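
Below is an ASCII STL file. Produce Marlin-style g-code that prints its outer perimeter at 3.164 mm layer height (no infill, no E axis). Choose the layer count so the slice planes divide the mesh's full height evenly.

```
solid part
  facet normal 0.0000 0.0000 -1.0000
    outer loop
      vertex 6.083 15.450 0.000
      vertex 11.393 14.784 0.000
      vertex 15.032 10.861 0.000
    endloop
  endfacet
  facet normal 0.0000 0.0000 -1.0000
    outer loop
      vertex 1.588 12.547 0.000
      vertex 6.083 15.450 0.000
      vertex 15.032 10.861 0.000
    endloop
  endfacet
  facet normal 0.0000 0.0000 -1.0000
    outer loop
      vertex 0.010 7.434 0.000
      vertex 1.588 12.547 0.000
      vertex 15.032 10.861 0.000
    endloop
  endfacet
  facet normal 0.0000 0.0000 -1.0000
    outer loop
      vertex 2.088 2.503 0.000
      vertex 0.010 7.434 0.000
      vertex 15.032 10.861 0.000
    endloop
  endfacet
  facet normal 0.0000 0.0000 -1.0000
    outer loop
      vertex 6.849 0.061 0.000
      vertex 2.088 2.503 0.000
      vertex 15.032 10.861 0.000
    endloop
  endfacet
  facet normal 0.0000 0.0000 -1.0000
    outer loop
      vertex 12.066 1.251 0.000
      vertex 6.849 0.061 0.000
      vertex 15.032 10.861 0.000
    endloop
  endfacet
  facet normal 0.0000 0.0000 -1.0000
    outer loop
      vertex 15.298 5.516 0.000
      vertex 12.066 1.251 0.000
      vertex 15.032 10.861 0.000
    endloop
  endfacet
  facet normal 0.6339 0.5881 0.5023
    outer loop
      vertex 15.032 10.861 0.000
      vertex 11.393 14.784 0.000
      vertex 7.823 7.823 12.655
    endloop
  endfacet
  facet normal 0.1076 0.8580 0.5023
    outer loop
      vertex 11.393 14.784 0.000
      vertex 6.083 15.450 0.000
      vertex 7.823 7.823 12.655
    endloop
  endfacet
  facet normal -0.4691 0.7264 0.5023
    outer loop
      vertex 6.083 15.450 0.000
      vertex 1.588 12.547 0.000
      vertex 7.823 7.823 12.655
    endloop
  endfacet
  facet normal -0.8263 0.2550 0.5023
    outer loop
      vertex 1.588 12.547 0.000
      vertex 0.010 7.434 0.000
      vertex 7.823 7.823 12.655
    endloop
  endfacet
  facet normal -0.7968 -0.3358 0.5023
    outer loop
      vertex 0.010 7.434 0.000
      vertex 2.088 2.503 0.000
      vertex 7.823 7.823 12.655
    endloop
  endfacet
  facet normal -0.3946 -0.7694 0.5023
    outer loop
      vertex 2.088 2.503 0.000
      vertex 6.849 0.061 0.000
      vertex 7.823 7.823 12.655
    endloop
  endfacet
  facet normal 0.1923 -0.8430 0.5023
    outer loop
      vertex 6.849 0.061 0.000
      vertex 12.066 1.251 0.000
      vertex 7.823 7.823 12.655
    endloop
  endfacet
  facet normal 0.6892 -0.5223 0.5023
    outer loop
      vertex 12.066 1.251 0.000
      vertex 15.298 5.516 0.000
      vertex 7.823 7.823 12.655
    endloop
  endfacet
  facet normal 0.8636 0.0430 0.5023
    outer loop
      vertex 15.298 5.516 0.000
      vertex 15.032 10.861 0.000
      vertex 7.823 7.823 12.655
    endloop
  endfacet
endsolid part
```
; perimeter-only toolpath
G21 ; units = mm
G90 ; absolute positioning
G28 ; home
; layer 1
G0 Z3.164
G0 X13.230 Y10.101
G1 X10.501 Y13.044
G1 X6.518 Y13.543
G1 X3.147 Y11.366
G1 X1.963 Y7.531
G1 X3.522 Y3.833
G1 X7.093 Y2.002
G1 X11.005 Y2.894
G1 X13.429 Y6.093
G1 X13.230 Y10.101
; layer 2
G0 Z6.327
G0 X11.428 Y9.342
G1 X9.608 Y11.303
G1 X6.953 Y11.636
G1 X4.706 Y10.185
G1 X3.917 Y7.629
G1 X4.956 Y5.163
G1 X7.336 Y3.942
G1 X9.945 Y4.537
G1 X11.561 Y6.670
G1 X11.428 Y9.342
; layer 3
G0 Z9.491
G0 X9.625 Y8.582
G1 X8.716 Y9.563
G1 X7.388 Y9.730
G1 X6.264 Y9.004
G1 X5.870 Y7.726
G1 X6.389 Y6.493
G1 X7.580 Y5.883
G1 X8.884 Y6.180
G1 X9.692 Y7.246
G1 X9.625 Y8.582
M2 ; end

The solid is a regular 9-sided pyramid, base circumscribed radius ≈ 7.82 mm, apex at z ≈ 12.7 mm. Slicing at Δz = 3.164 mm — 4 equal slices spanning the solid's height, so layer i sits at z = i·h/4 — gives 3 non-empty perimeters. Each is a 9-segment closed polygon; G0 lifts to the layer z and rapids to the start vertex, then G1 traces the edges. The cross-section shrinks linearly with z (the slice at the apex is degenerate and omitted).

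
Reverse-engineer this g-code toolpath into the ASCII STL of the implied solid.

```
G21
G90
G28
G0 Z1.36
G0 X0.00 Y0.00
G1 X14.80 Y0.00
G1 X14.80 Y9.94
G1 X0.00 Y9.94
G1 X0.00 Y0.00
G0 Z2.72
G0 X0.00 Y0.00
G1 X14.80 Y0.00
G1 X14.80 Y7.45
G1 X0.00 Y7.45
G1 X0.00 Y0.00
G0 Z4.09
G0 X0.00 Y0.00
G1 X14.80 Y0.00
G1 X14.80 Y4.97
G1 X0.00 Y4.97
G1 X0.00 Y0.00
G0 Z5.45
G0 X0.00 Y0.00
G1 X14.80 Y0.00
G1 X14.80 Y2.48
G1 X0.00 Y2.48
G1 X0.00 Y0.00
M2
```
solid part
  facet normal 0.0000 0.0000 -1.0000
    outer loop
      vertex 14.80 12.42 0.00
      vertex 14.80 0.00 0.00
      vertex 0.00 0.00 0.00
    endloop
  endfacet
  facet normal 0.0000 0.0000 -1.0000
    outer loop
      vertex 0.00 12.42 0.00
      vertex 14.80 12.42 0.00
      vertex 0.00 0.00 0.00
    endloop
  endfacet
  facet normal 0.0000 -1.0000 0.0000
    outer loop
      vertex 0.00 0.00 0.00
      vertex 14.80 0.00 0.00
      vertex 14.80 0.00 6.81
    endloop
  endfacet
  facet normal 0.0000 -1.0000 0.0000
    outer loop
      vertex 0.00 0.00 0.00
      vertex 14.80 0.00 6.81
      vertex 0.00 0.00 6.81
    endloop
  endfacet
  facet normal 0.0000 0.4808 0.8768
    outer loop
      vertex 0.00 0.00 6.81
      vertex 14.80 0.00 6.81
      vertex 14.80 12.42 0.00
    endloop
  endfacet
  facet normal 0.0000 0.4808 0.8768
    outer loop
      vertex 0.00 0.00 6.81
      vertex 14.80 12.42 0.00
      vertex 0.00 12.42 0.00
    endloop
  endfacet
  facet normal -1.0000 0.0000 0.0000
    outer loop
      vertex 0.00 0.00 6.81
      vertex 0.00 12.42 0.00
      vertex 0.00 0.00 0.00
    endloop
  endfacet
  facet normal 1.0000 0.0000 0.0000
    outer loop
      vertex 14.80 0.00 0.00
      vertex 14.80 12.42 0.00
      vertex 14.80 0.00 6.81
    endloop
  endfacet
endsolid part

The G0 Z moves step by Δz≈1.36 mm. The G1 loops shrink linearly with z, so the solid tapers from its base footprint up to z≈6.81. Closing with a flat bottom cap and the tapered top and triangulating gives 8 facets — a wedge (ramp): 14.8 × 12.4 mm base, rising to 6.81 mm along the y=0 edge and sloping linearly to z=0 at y=12.4.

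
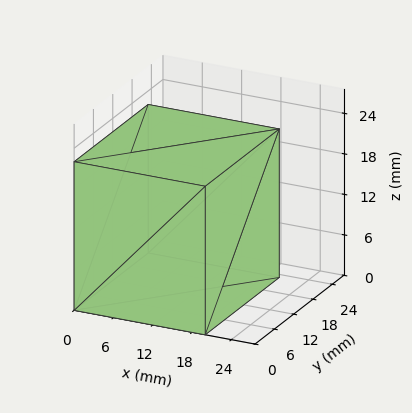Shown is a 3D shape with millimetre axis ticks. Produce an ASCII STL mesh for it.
Reading the render: the shape is a rectangular box, roughly 20 × 23 mm footprint and 22 mm tall (dimensions read to the nearest mm from the axis ticks). For the STL, each face is triangulated and given an outward normal.

solid part
  facet normal 0.0000 0.0000 -1.0000
    outer loop
      vertex 20.0 23.0 0.0
      vertex 20.0 0.0 0.0
      vertex 0.0 0.0 0.0
    endloop
  endfacet
  facet normal 0.0000 0.0000 -1.0000
    outer loop
      vertex 0.0 23.0 0.0
      vertex 20.0 23.0 0.0
      vertex 0.0 0.0 0.0
    endloop
  endfacet
  facet normal 0.0000 0.0000 1.0000
    outer loop
      vertex 0.0 0.0 22.0
      vertex 20.0 0.0 22.0
      vertex 20.0 23.0 22.0
    endloop
  endfacet
  facet normal 0.0000 0.0000 1.0000
    outer loop
      vertex 0.0 0.0 22.0
      vertex 20.0 23.0 22.0
      vertex 0.0 23.0 22.0
    endloop
  endfacet
  facet normal 0.0000 -1.0000 0.0000
    outer loop
      vertex 0.0 0.0 0.0
      vertex 20.0 0.0 0.0
      vertex 20.0 0.0 22.0
    endloop
  endfacet
  facet normal 0.0000 -1.0000 0.0000
    outer loop
      vertex 0.0 0.0 0.0
      vertex 20.0 0.0 22.0
      vertex 0.0 0.0 22.0
    endloop
  endfacet
  facet normal 0.0000 1.0000 0.0000
    outer loop
      vertex 20.0 23.0 22.0
      vertex 20.0 23.0 0.0
      vertex 0.0 23.0 0.0
    endloop
  endfacet
  facet normal 0.0000 1.0000 0.0000
    outer loop
      vertex 0.0 23.0 22.0
      vertex 20.0 23.0 22.0
      vertex 0.0 23.0 0.0
    endloop
  endfacet
  facet normal -1.0000 0.0000 0.0000
    outer loop
      vertex 0.0 23.0 22.0
      vertex 0.0 23.0 0.0
      vertex 0.0 0.0 0.0
    endloop
  endfacet
  facet normal -1.0000 0.0000 0.0000
    outer loop
      vertex 0.0 0.0 22.0
      vertex 0.0 23.0 22.0
      vertex 0.0 0.0 0.0
    endloop
  endfacet
  facet normal 1.0000 0.0000 0.0000
    outer loop
      vertex 20.0 0.0 0.0
      vertex 20.0 23.0 0.0
      vertex 20.0 23.0 22.0
    endloop
  endfacet
  facet normal 1.0000 0.0000 0.0000
    outer loop
      vertex 20.0 0.0 0.0
      vertex 20.0 23.0 22.0
      vertex 20.0 0.0 22.0
    endloop
  endfacet
endsolid part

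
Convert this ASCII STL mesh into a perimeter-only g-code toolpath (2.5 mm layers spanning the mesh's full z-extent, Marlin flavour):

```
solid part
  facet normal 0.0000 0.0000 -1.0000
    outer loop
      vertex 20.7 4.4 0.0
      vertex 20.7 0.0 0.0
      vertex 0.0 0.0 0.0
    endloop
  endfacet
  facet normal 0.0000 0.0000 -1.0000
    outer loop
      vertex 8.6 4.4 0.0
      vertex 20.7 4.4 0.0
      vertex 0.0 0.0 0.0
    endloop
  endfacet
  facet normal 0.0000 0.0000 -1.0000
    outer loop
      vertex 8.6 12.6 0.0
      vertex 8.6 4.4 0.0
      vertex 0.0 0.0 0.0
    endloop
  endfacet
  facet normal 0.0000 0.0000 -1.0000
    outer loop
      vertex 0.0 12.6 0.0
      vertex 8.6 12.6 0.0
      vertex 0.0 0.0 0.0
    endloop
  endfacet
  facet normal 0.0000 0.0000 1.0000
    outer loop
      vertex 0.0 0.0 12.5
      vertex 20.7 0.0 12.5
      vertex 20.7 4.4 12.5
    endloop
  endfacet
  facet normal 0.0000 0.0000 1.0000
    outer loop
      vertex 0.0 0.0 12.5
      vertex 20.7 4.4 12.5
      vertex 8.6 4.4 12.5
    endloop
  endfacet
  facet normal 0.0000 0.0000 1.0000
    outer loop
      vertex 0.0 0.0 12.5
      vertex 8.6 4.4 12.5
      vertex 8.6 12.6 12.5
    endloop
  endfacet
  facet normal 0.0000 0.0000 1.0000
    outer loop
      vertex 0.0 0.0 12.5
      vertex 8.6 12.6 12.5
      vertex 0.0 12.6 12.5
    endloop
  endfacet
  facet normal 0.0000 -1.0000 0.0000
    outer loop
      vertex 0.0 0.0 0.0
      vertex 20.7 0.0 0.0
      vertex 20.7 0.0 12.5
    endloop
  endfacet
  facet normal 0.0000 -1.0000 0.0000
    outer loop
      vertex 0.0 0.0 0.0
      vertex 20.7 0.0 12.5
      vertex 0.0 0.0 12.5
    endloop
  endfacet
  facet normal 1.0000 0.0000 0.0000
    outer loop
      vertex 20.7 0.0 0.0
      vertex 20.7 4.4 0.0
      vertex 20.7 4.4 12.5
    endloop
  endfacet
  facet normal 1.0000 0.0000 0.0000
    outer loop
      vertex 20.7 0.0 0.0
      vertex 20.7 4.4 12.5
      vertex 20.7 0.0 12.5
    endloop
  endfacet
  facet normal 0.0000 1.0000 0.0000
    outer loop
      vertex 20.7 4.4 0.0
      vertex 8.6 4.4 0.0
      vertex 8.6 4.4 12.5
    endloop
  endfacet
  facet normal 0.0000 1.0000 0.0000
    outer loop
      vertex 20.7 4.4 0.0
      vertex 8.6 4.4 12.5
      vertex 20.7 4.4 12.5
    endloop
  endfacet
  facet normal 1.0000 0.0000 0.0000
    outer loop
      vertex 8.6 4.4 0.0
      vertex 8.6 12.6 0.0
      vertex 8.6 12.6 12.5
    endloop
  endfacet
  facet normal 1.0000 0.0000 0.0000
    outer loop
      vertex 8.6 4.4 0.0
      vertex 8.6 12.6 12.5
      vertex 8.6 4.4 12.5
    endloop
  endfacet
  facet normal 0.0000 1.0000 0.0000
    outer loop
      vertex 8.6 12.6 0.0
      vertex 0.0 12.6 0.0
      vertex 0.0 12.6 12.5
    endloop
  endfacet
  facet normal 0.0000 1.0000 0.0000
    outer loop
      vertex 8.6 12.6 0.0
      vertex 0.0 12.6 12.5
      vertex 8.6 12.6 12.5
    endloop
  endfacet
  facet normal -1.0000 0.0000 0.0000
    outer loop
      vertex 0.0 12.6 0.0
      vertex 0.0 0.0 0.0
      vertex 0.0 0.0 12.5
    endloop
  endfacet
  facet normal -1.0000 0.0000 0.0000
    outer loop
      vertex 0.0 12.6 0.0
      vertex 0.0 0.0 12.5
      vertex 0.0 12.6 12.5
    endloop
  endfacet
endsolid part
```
; perimeter-only toolpath
G21 ; units = mm
G90 ; absolute positioning
G28 ; home
; layer 1
G0 Z2.5
G0 X0.0 Y0.0
G1 X20.7 Y0.0
G1 X20.7 Y4.4
G1 X8.6 Y4.4
G1 X8.6 Y12.6
G1 X0.0 Y12.6
G1 X0.0 Y0.0
; layer 2
G0 Z5.0
G0 X0.0 Y0.0
G1 X20.7 Y0.0
G1 X20.7 Y4.4
G1 X8.6 Y4.4
G1 X8.6 Y12.6
G1 X0.0 Y12.6
G1 X0.0 Y0.0
; layer 3
G0 Z7.5
G0 X0.0 Y0.0
G1 X20.7 Y0.0
G1 X20.7 Y4.4
G1 X8.6 Y4.4
G1 X8.6 Y12.6
G1 X0.0 Y12.6
G1 X0.0 Y0.0
; layer 4
G0 Z10.0
G0 X0.0 Y0.0
G1 X20.7 Y0.0
G1 X20.7 Y4.4
G1 X8.6 Y4.4
G1 X8.6 Y12.6
G1 X0.0 Y12.6
G1 X0.0 Y0.0
; layer 5
G0 Z12.5
G0 X0.0 Y0.0
G1 X20.7 Y0.0
G1 X20.7 Y4.4
G1 X8.6 Y4.4
G1 X8.6 Y12.6
G1 X0.0 Y12.6
G1 X0.0 Y0.0
M2 ; end

The solid is an L-shaped prism: outer 20.7 × 12.6 mm, arm thicknesses ≈ 4.4 mm (horizontal) and 8.6 mm (vertical), extruded 12.5 mm in z. Slicing at Δz = 2.5 mm — 5 equal slices spanning the solid's height, so layer i sits at z = i·h/5 — gives 5 non-empty perimeters. Each is a 6-segment closed polygon; G0 lifts to the layer z and rapids to the start vertex, then G1 traces the edges.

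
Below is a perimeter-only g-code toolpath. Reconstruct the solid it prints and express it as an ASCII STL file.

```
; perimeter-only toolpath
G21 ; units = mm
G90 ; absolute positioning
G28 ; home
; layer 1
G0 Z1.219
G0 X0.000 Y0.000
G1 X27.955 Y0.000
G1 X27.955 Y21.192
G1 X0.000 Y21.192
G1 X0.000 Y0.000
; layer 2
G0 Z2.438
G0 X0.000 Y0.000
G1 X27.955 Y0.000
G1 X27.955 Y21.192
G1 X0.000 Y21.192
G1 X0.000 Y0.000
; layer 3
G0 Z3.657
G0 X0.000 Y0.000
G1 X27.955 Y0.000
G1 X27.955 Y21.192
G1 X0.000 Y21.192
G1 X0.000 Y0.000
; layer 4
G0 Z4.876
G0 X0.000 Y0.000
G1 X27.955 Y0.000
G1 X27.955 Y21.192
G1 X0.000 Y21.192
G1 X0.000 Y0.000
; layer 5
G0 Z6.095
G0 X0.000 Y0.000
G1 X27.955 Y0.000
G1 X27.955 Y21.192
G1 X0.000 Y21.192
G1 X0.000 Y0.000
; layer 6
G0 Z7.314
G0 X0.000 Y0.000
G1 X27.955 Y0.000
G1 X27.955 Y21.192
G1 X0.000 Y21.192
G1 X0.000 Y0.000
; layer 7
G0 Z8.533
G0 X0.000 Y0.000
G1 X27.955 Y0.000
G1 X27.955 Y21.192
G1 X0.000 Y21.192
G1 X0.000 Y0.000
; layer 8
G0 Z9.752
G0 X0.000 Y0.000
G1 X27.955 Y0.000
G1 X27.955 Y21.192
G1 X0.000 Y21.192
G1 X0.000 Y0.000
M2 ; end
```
solid part
  facet normal 0.0000 0.0000 -1.0000
    outer loop
      vertex 27.955 21.192 0.000
      vertex 27.955 0.000 0.000
      vertex 0.000 0.000 0.000
    endloop
  endfacet
  facet normal 0.0000 0.0000 -1.0000
    outer loop
      vertex 0.000 21.192 0.000
      vertex 27.955 21.192 0.000
      vertex 0.000 0.000 0.000
    endloop
  endfacet
  facet normal 0.0000 0.0000 1.0000
    outer loop
      vertex 0.000 0.000 9.752
      vertex 27.955 0.000 9.752
      vertex 27.955 21.192 9.752
    endloop
  endfacet
  facet normal 0.0000 0.0000 1.0000
    outer loop
      vertex 0.000 0.000 9.752
      vertex 27.955 21.192 9.752
      vertex 0.000 21.192 9.752
    endloop
  endfacet
  facet normal 0.0000 -1.0000 0.0000
    outer loop
      vertex 0.000 0.000 0.000
      vertex 27.955 0.000 0.000
      vertex 27.955 0.000 9.752
    endloop
  endfacet
  facet normal 0.0000 -1.0000 0.0000
    outer loop
      vertex 0.000 0.000 0.000
      vertex 27.955 0.000 9.752
      vertex 0.000 0.000 9.752
    endloop
  endfacet
  facet normal 0.0000 1.0000 0.0000
    outer loop
      vertex 27.955 21.192 9.752
      vertex 27.955 21.192 0.000
      vertex 0.000 21.192 0.000
    endloop
  endfacet
  facet normal 0.0000 1.0000 0.0000
    outer loop
      vertex 0.000 21.192 9.752
      vertex 27.955 21.192 9.752
      vertex 0.000 21.192 0.000
    endloop
  endfacet
  facet normal -1.0000 0.0000 0.0000
    outer loop
      vertex 0.000 21.192 9.752
      vertex 0.000 21.192 0.000
      vertex 0.000 0.000 0.000
    endloop
  endfacet
  facet normal -1.0000 0.0000 0.0000
    outer loop
      vertex 0.000 0.000 9.752
      vertex 0.000 21.192 9.752
      vertex 0.000 0.000 0.000
    endloop
  endfacet
  facet normal 1.0000 0.0000 0.0000
    outer loop
      vertex 27.955 0.000 0.000
      vertex 27.955 21.192 0.000
      vertex 27.955 21.192 9.752
    endloop
  endfacet
  facet normal 1.0000 0.0000 0.0000
    outer loop
      vertex 27.955 0.000 0.000
      vertex 27.955 21.192 9.752
      vertex 27.955 0.000 9.752
    endloop
  endfacet
endsolid part

The G0 Z moves step by Δz≈1.219 mm. Every layer's G1 loop is the same polygon, so the solid is a straight extrusion of it from z=0 to z≈9.75. Closing with flat bottom and top caps and triangulating gives 12 facets — a rectangular box, roughly 28 × 21.2 mm footprint and 9.75 mm tall.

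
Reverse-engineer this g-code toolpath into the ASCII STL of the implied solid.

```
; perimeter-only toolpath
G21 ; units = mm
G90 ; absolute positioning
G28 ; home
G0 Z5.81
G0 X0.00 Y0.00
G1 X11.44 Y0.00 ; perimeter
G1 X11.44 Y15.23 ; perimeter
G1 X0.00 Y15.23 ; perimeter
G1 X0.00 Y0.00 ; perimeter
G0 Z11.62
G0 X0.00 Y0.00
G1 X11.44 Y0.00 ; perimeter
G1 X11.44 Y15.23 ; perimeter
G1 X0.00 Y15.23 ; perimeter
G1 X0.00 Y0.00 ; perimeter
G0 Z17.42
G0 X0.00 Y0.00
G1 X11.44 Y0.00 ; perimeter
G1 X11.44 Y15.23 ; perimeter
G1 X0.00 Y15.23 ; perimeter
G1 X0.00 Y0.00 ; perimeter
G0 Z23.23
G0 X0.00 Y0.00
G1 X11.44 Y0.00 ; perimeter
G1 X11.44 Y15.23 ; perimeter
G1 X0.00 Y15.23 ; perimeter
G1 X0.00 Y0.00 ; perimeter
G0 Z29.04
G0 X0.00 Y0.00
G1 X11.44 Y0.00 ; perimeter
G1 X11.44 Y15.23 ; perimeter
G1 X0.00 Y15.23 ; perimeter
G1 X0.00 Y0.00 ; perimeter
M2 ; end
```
solid part
  facet normal 0.0000 0.0000 -1.0000
    outer loop
      vertex 11.44 15.23 0.00
      vertex 11.44 0.00 0.00
      vertex 0.00 0.00 0.00
    endloop
  endfacet
  facet normal 0.0000 0.0000 -1.0000
    outer loop
      vertex 0.00 15.23 0.00
      vertex 11.44 15.23 0.00
      vertex 0.00 0.00 0.00
    endloop
  endfacet
  facet normal 0.0000 0.0000 1.0000
    outer loop
      vertex 0.00 0.00 29.04
      vertex 11.44 0.00 29.04
      vertex 11.44 15.23 29.04
    endloop
  endfacet
  facet normal 0.0000 0.0000 1.0000
    outer loop
      vertex 0.00 0.00 29.04
      vertex 11.44 15.23 29.04
      vertex 0.00 15.23 29.04
    endloop
  endfacet
  facet normal 0.0000 -1.0000 0.0000
    outer loop
      vertex 0.00 0.00 0.00
      vertex 11.44 0.00 0.00
      vertex 11.44 0.00 29.04
    endloop
  endfacet
  facet normal 0.0000 -1.0000 0.0000
    outer loop
      vertex 0.00 0.00 0.00
      vertex 11.44 0.00 29.04
      vertex 0.00 0.00 29.04
    endloop
  endfacet
  facet normal 0.0000 1.0000 0.0000
    outer loop
      vertex 11.44 15.23 29.04
      vertex 11.44 15.23 0.00
      vertex 0.00 15.23 0.00
    endloop
  endfacet
  facet normal 0.0000 1.0000 0.0000
    outer loop
      vertex 0.00 15.23 29.04
      vertex 11.44 15.23 29.04
      vertex 0.00 15.23 0.00
    endloop
  endfacet
  facet normal -1.0000 0.0000 0.0000
    outer loop
      vertex 0.00 15.23 29.04
      vertex 0.00 15.23 0.00
      vertex 0.00 0.00 0.00
    endloop
  endfacet
  facet normal -1.0000 0.0000 0.0000
    outer loop
      vertex 0.00 0.00 29.04
      vertex 0.00 15.23 29.04
      vertex 0.00 0.00 0.00
    endloop
  endfacet
  facet normal 1.0000 0.0000 0.0000
    outer loop
      vertex 11.44 0.00 0.00
      vertex 11.44 15.23 0.00
      vertex 11.44 15.23 29.04
    endloop
  endfacet
  facet normal 1.0000 0.0000 0.0000
    outer loop
      vertex 11.44 0.00 0.00
      vertex 11.44 15.23 29.04
      vertex 11.44 0.00 29.04
    endloop
  endfacet
endsolid part

The G0 Z moves step by Δz≈5.81 mm. Every layer's G1 loop is the same polygon, so the solid is a straight extrusion of it from z=0 to z≈29. Closing with flat bottom and top caps and triangulating gives 12 facets — a rectangular box, roughly 11.4 × 15.2 mm footprint and 29 mm tall.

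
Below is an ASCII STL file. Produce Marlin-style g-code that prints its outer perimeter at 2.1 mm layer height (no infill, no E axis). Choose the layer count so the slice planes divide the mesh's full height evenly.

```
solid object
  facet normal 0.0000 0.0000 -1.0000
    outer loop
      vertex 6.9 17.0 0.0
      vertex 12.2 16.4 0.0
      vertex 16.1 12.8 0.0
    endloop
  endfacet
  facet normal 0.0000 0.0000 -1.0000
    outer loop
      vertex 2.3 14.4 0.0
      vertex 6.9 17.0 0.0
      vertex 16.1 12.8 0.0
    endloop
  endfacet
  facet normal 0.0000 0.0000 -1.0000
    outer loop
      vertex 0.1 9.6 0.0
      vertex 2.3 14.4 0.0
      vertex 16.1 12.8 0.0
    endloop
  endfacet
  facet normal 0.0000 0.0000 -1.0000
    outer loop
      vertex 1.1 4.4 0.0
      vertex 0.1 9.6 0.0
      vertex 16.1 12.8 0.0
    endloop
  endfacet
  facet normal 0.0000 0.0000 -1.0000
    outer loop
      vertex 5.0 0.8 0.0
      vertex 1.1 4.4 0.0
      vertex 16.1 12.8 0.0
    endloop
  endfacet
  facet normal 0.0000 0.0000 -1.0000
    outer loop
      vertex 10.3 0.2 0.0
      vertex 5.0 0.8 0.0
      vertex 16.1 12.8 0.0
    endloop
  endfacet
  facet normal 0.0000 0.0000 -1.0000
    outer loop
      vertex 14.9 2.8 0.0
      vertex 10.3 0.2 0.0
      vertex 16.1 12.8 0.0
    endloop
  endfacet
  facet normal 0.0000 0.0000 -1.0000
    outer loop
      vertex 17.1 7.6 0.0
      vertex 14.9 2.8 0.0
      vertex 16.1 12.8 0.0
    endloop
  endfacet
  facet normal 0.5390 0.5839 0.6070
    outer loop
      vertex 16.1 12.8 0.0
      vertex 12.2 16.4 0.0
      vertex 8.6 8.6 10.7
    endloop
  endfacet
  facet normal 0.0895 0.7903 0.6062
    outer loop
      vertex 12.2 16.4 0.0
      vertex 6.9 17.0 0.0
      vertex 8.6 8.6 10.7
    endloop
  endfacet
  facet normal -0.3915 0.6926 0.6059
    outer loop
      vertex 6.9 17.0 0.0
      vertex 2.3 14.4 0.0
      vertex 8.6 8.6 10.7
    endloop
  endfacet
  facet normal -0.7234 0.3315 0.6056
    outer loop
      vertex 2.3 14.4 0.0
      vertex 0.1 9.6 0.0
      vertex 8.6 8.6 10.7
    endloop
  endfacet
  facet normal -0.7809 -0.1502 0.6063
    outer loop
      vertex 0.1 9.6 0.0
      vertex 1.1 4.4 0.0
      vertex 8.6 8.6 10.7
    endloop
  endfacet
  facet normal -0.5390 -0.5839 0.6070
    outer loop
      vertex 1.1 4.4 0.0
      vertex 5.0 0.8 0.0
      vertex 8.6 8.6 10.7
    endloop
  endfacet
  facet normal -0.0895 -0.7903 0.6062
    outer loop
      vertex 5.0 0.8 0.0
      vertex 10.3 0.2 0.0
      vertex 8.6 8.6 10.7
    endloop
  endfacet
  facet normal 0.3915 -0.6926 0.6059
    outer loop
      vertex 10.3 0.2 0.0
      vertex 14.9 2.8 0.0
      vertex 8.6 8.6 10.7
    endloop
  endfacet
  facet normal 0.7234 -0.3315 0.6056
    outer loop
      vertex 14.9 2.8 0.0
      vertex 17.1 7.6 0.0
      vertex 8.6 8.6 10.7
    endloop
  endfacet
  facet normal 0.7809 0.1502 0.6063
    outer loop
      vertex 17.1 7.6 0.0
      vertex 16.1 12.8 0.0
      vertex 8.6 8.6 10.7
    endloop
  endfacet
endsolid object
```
; perimeter-only toolpath
G21 ; units = mm
G90 ; absolute positioning
G28 ; home
; layer 1
G0 Z2.1
G0 X14.6 Y12.0
G1 X11.5 Y14.8
G1 X7.2 Y15.3
G1 X3.6 Y13.2
G1 X1.8 Y9.4
G1 X2.6 Y5.2
G1 X5.7 Y2.4
G1 X10.0 Y1.9
G1 X13.6 Y4.0
G1 X15.4 Y7.8
G1 X14.6 Y12.0
; layer 2
G0 Z4.3
G0 X13.1 Y11.1
G1 X10.8 Y13.3
G1 X7.6 Y13.6
G1 X4.8 Y12.1
G1 X3.5 Y9.2
G1 X4.1 Y6.1
G1 X6.4 Y3.9
G1 X9.6 Y3.6
G1 X12.4 Y5.1
G1 X13.7 Y8.0
G1 X13.1 Y11.1
; layer 3
G0 Z6.4
G0 X11.6 Y10.3
G1 X10.0 Y11.7
G1 X7.9 Y12.0
G1 X6.1 Y10.9
G1 X5.2 Y9.0
G1 X5.6 Y6.9
G1 X7.2 Y5.5
G1 X9.3 Y5.2
G1 X11.1 Y6.3
G1 X12.0 Y8.2
G1 X11.6 Y10.3
; layer 4
G0 Z8.6
G0 X10.1 Y9.4
G1 X9.3 Y10.2
G1 X8.3 Y10.3
G1 X7.3 Y9.8
G1 X6.9 Y8.8
G1 X7.1 Y7.8
G1 X7.9 Y7.0
G1 X8.9 Y6.9
G1 X9.9 Y7.4
G1 X10.3 Y8.4
G1 X10.1 Y9.4
M2 ; end

The solid is a regular 10-sided pyramid, base circumscribed radius ≈ 8.6 mm, apex at z ≈ 10.7 mm. Slicing at Δz = 2.1 mm — 5 equal slices spanning the solid's height, so layer i sits at z = i·h/5 — gives 4 non-empty perimeters. Each is a 10-segment closed polygon; G0 lifts to the layer z and rapids to the start vertex, then G1 traces the edges. The cross-section shrinks linearly with z (the slice at the apex is degenerate and omitted).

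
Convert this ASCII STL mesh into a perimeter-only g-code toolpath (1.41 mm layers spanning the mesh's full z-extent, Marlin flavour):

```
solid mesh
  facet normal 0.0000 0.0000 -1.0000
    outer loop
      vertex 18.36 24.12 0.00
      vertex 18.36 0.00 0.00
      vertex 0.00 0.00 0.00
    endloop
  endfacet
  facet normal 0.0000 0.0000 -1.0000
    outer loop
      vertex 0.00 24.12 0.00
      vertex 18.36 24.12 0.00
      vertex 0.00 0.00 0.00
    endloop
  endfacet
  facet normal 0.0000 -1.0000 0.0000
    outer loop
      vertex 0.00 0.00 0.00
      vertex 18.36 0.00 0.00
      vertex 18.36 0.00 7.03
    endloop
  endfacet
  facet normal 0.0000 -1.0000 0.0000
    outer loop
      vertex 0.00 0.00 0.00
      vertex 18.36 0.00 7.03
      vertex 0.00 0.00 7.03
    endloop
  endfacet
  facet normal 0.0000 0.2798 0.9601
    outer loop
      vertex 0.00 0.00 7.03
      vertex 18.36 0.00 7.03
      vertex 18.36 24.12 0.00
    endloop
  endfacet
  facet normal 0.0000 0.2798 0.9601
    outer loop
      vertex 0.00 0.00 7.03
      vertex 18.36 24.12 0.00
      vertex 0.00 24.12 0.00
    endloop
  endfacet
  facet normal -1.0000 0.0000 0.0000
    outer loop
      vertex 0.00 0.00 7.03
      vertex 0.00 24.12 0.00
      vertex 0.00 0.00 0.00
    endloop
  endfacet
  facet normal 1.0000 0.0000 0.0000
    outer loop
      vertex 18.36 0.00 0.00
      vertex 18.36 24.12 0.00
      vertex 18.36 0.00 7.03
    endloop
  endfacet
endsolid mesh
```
; perimeter-only toolpath
G21 ; units = mm
G90 ; absolute positioning
G28 ; home
; layer 1
G0 Z1.41
G0 X0.00 Y0.00
G1 X18.36 Y0.00
G1 X18.36 Y19.30
G1 X0.00 Y19.30
G1 X0.00 Y0.00
; layer 2
G0 Z2.81
G0 X0.00 Y0.00
G1 X18.36 Y0.00
G1 X18.36 Y14.47
G1 X0.00 Y14.47
G1 X0.00 Y0.00
; layer 3
G0 Z4.22
G0 X0.00 Y0.00
G1 X18.36 Y0.00
G1 X18.36 Y9.65
G1 X0.00 Y9.65
G1 X0.00 Y0.00
; layer 4
G0 Z5.62
G0 X0.00 Y0.00
G1 X18.36 Y0.00
G1 X18.36 Y4.82
G1 X0.00 Y4.82
G1 X0.00 Y0.00
M2 ; end

The solid is a wedge (ramp): 18.4 × 24.1 mm base, rising to 7.03 mm along the y=0 edge and sloping linearly to z=0 at y=24.1. Slicing at Δz = 1.41 mm — 5 equal slices spanning the solid's height, so layer i sits at z = i·h/5 — gives 4 non-empty perimeters. Each is a 4-segment closed polygon; G0 lifts to the layer z and rapids to the start vertex, then G1 traces the edges. The cross-section shrinks linearly with z (the slice at the apex is degenerate and omitted).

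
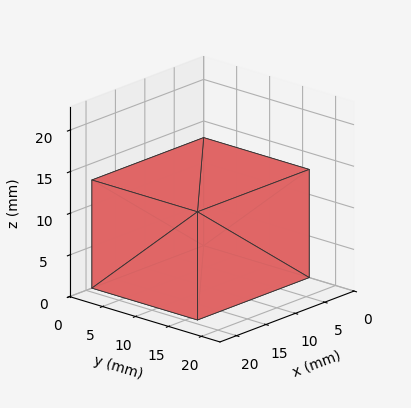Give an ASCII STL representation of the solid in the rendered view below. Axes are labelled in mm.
Reading the render: the shape is a rectangular box, roughly 19 × 16 mm footprint and 13 mm tall (dimensions read to the nearest mm from the axis ticks). For the STL, each face is triangulated and given an outward normal.

solid part
  facet normal 0.0000 0.0000 -1.0000
    outer loop
      vertex 19.0 16.0 0.0
      vertex 19.0 0.0 0.0
      vertex 0.0 0.0 0.0
    endloop
  endfacet
  facet normal 0.0000 0.0000 -1.0000
    outer loop
      vertex 0.0 16.0 0.0
      vertex 19.0 16.0 0.0
      vertex 0.0 0.0 0.0
    endloop
  endfacet
  facet normal 0.0000 0.0000 1.0000
    outer loop
      vertex 0.0 0.0 13.0
      vertex 19.0 0.0 13.0
      vertex 19.0 16.0 13.0
    endloop
  endfacet
  facet normal 0.0000 0.0000 1.0000
    outer loop
      vertex 0.0 0.0 13.0
      vertex 19.0 16.0 13.0
      vertex 0.0 16.0 13.0
    endloop
  endfacet
  facet normal 0.0000 -1.0000 0.0000
    outer loop
      vertex 0.0 0.0 0.0
      vertex 19.0 0.0 0.0
      vertex 19.0 0.0 13.0
    endloop
  endfacet
  facet normal 0.0000 -1.0000 0.0000
    outer loop
      vertex 0.0 0.0 0.0
      vertex 19.0 0.0 13.0
      vertex 0.0 0.0 13.0
    endloop
  endfacet
  facet normal 0.0000 1.0000 0.0000
    outer loop
      vertex 19.0 16.0 13.0
      vertex 19.0 16.0 0.0
      vertex 0.0 16.0 0.0
    endloop
  endfacet
  facet normal 0.0000 1.0000 0.0000
    outer loop
      vertex 0.0 16.0 13.0
      vertex 19.0 16.0 13.0
      vertex 0.0 16.0 0.0
    endloop
  endfacet
  facet normal -1.0000 0.0000 0.0000
    outer loop
      vertex 0.0 16.0 13.0
      vertex 0.0 16.0 0.0
      vertex 0.0 0.0 0.0
    endloop
  endfacet
  facet normal -1.0000 0.0000 0.0000
    outer loop
      vertex 0.0 0.0 13.0
      vertex 0.0 16.0 13.0
      vertex 0.0 0.0 0.0
    endloop
  endfacet
  facet normal 1.0000 0.0000 0.0000
    outer loop
      vertex 19.0 0.0 0.0
      vertex 19.0 16.0 0.0
      vertex 19.0 16.0 13.0
    endloop
  endfacet
  facet normal 1.0000 0.0000 0.0000
    outer loop
      vertex 19.0 0.0 0.0
      vertex 19.0 16.0 13.0
      vertex 19.0 0.0 13.0
    endloop
  endfacet
endsolid part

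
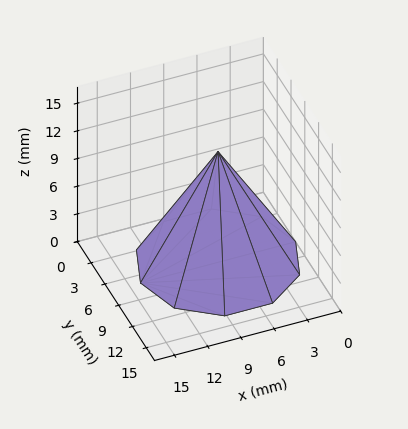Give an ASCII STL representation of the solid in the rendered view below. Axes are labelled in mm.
Reading the render: the shape is a regular 10-sided pyramid, base circumscribed radius ≈ 7 mm, apex at z ≈ 12 mm (dimensions read to the nearest mm from the axis ticks). For the STL, each face is triangulated and given an outward normal.

solid part
  facet normal 0.0000 0.0000 -1.0000
    outer loop
      vertex 9.16 13.66 0.00
      vertex 12.66 11.11 0.00
      vertex 14.00 7.00 0.00
    endloop
  endfacet
  facet normal 0.0000 0.0000 -1.0000
    outer loop
      vertex 4.84 13.66 0.00
      vertex 9.16 13.66 0.00
      vertex 14.00 7.00 0.00
    endloop
  endfacet
  facet normal 0.0000 0.0000 -1.0000
    outer loop
      vertex 1.34 11.11 0.00
      vertex 4.84 13.66 0.00
      vertex 14.00 7.00 0.00
    endloop
  endfacet
  facet normal 0.0000 0.0000 -1.0000
    outer loop
      vertex 0.00 7.00 0.00
      vertex 1.34 11.11 0.00
      vertex 14.00 7.00 0.00
    endloop
  endfacet
  facet normal 0.0000 0.0000 -1.0000
    outer loop
      vertex 1.34 2.89 0.00
      vertex 0.00 7.00 0.00
      vertex 14.00 7.00 0.00
    endloop
  endfacet
  facet normal 0.0000 0.0000 -1.0000
    outer loop
      vertex 4.84 0.34 0.00
      vertex 1.34 2.89 0.00
      vertex 14.00 7.00 0.00
    endloop
  endfacet
  facet normal 0.0000 0.0000 -1.0000
    outer loop
      vertex 9.16 0.34 0.00
      vertex 4.84 0.34 0.00
      vertex 14.00 7.00 0.00
    endloop
  endfacet
  facet normal 0.0000 0.0000 -1.0000
    outer loop
      vertex 12.66 2.89 0.00
      vertex 9.16 0.34 0.00
      vertex 14.00 7.00 0.00
    endloop
  endfacet
  facet normal 0.8314 0.2711 0.4850
    outer loop
      vertex 14.00 7.00 0.00
      vertex 12.66 11.11 0.00
      vertex 7.00 7.00 12.00
    endloop
  endfacet
  facet normal 0.5150 0.7068 0.4850
    outer loop
      vertex 12.66 11.11 0.00
      vertex 9.16 13.66 0.00
      vertex 7.00 7.00 12.00
    endloop
  endfacet
  facet normal 0.0000 0.8744 0.4853
    outer loop
      vertex 9.16 13.66 0.00
      vertex 4.84 13.66 0.00
      vertex 7.00 7.00 12.00
    endloop
  endfacet
  facet normal -0.5150 0.7068 0.4850
    outer loop
      vertex 4.84 13.66 0.00
      vertex 1.34 11.11 0.00
      vertex 7.00 7.00 12.00
    endloop
  endfacet
  facet normal -0.8314 0.2711 0.4850
    outer loop
      vertex 1.34 11.11 0.00
      vertex 0.00 7.00 0.00
      vertex 7.00 7.00 12.00
    endloop
  endfacet
  facet normal -0.8314 -0.2711 0.4850
    outer loop
      vertex 0.00 7.00 0.00
      vertex 1.34 2.89 0.00
      vertex 7.00 7.00 12.00
    endloop
  endfacet
  facet normal -0.5150 -0.7068 0.4850
    outer loop
      vertex 1.34 2.89 0.00
      vertex 4.84 0.34 0.00
      vertex 7.00 7.00 12.00
    endloop
  endfacet
  facet normal 0.0000 -0.8744 0.4853
    outer loop
      vertex 4.84 0.34 0.00
      vertex 9.16 0.34 0.00
      vertex 7.00 7.00 12.00
    endloop
  endfacet
  facet normal 0.5150 -0.7068 0.4850
    outer loop
      vertex 9.16 0.34 0.00
      vertex 12.66 2.89 0.00
      vertex 7.00 7.00 12.00
    endloop
  endfacet
  facet normal 0.8314 -0.2711 0.4850
    outer loop
      vertex 12.66 2.89 0.00
      vertex 14.00 7.00 0.00
      vertex 7.00 7.00 12.00
    endloop
  endfacet
endsolid part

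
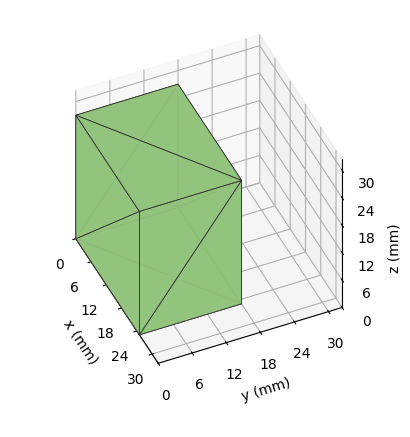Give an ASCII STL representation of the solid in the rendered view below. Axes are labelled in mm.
Reading the render: the shape is a rectangular box, roughly 25 × 18 mm footprint and 27 mm tall (dimensions read to the nearest mm from the axis ticks). For the STL, each face is triangulated and given an outward normal.

solid part
  facet normal 0.0000 0.0000 -1.0000
    outer loop
      vertex 25.00 18.00 0.00
      vertex 25.00 0.00 0.00
      vertex 0.00 0.00 0.00
    endloop
  endfacet
  facet normal 0.0000 0.0000 -1.0000
    outer loop
      vertex 0.00 18.00 0.00
      vertex 25.00 18.00 0.00
      vertex 0.00 0.00 0.00
    endloop
  endfacet
  facet normal 0.0000 0.0000 1.0000
    outer loop
      vertex 0.00 0.00 27.00
      vertex 25.00 0.00 27.00
      vertex 25.00 18.00 27.00
    endloop
  endfacet
  facet normal 0.0000 0.0000 1.0000
    outer loop
      vertex 0.00 0.00 27.00
      vertex 25.00 18.00 27.00
      vertex 0.00 18.00 27.00
    endloop
  endfacet
  facet normal 0.0000 -1.0000 0.0000
    outer loop
      vertex 0.00 0.00 0.00
      vertex 25.00 0.00 0.00
      vertex 25.00 0.00 27.00
    endloop
  endfacet
  facet normal 0.0000 -1.0000 0.0000
    outer loop
      vertex 0.00 0.00 0.00
      vertex 25.00 0.00 27.00
      vertex 0.00 0.00 27.00
    endloop
  endfacet
  facet normal 0.0000 1.0000 0.0000
    outer loop
      vertex 25.00 18.00 27.00
      vertex 25.00 18.00 0.00
      vertex 0.00 18.00 0.00
    endloop
  endfacet
  facet normal 0.0000 1.0000 0.0000
    outer loop
      vertex 0.00 18.00 27.00
      vertex 25.00 18.00 27.00
      vertex 0.00 18.00 0.00
    endloop
  endfacet
  facet normal -1.0000 0.0000 0.0000
    outer loop
      vertex 0.00 18.00 27.00
      vertex 0.00 18.00 0.00
      vertex 0.00 0.00 0.00
    endloop
  endfacet
  facet normal -1.0000 0.0000 0.0000
    outer loop
      vertex 0.00 0.00 27.00
      vertex 0.00 18.00 27.00
      vertex 0.00 0.00 0.00
    endloop
  endfacet
  facet normal 1.0000 0.0000 0.0000
    outer loop
      vertex 25.00 0.00 0.00
      vertex 25.00 18.00 0.00
      vertex 25.00 18.00 27.00
    endloop
  endfacet
  facet normal 1.0000 0.0000 0.0000
    outer loop
      vertex 25.00 0.00 0.00
      vertex 25.00 18.00 27.00
      vertex 25.00 0.00 27.00
    endloop
  endfacet
endsolid part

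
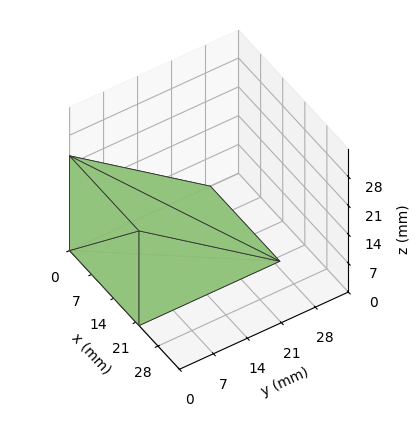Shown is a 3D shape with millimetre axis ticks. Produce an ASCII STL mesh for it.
Reading the render: the shape is a wedge (ramp): 22 × 29 mm base, rising to 23 mm along the y=0 edge and sloping linearly to z=0 at y=29 (dimensions read to the nearest mm from the axis ticks). For the STL, each face is triangulated and given an outward normal.

solid part
  facet normal 0.0000 0.0000 -1.0000
    outer loop
      vertex 22.000 29.000 0.000
      vertex 22.000 0.000 0.000
      vertex 0.000 0.000 0.000
    endloop
  endfacet
  facet normal 0.0000 0.0000 -1.0000
    outer loop
      vertex 0.000 29.000 0.000
      vertex 22.000 29.000 0.000
      vertex 0.000 0.000 0.000
    endloop
  endfacet
  facet normal 0.0000 -1.0000 0.0000
    outer loop
      vertex 0.000 0.000 0.000
      vertex 22.000 0.000 0.000
      vertex 22.000 0.000 23.000
    endloop
  endfacet
  facet normal 0.0000 -1.0000 0.0000
    outer loop
      vertex 0.000 0.000 0.000
      vertex 22.000 0.000 23.000
      vertex 0.000 0.000 23.000
    endloop
  endfacet
  facet normal 0.0000 0.6214 0.7835
    outer loop
      vertex 0.000 0.000 23.000
      vertex 22.000 0.000 23.000
      vertex 22.000 29.000 0.000
    endloop
  endfacet
  facet normal 0.0000 0.6214 0.7835
    outer loop
      vertex 0.000 0.000 23.000
      vertex 22.000 29.000 0.000
      vertex 0.000 29.000 0.000
    endloop
  endfacet
  facet normal -1.0000 0.0000 0.0000
    outer loop
      vertex 0.000 0.000 23.000
      vertex 0.000 29.000 0.000
      vertex 0.000 0.000 0.000
    endloop
  endfacet
  facet normal 1.0000 0.0000 0.0000
    outer loop
      vertex 22.000 0.000 0.000
      vertex 22.000 29.000 0.000
      vertex 22.000 0.000 23.000
    endloop
  endfacet
endsolid part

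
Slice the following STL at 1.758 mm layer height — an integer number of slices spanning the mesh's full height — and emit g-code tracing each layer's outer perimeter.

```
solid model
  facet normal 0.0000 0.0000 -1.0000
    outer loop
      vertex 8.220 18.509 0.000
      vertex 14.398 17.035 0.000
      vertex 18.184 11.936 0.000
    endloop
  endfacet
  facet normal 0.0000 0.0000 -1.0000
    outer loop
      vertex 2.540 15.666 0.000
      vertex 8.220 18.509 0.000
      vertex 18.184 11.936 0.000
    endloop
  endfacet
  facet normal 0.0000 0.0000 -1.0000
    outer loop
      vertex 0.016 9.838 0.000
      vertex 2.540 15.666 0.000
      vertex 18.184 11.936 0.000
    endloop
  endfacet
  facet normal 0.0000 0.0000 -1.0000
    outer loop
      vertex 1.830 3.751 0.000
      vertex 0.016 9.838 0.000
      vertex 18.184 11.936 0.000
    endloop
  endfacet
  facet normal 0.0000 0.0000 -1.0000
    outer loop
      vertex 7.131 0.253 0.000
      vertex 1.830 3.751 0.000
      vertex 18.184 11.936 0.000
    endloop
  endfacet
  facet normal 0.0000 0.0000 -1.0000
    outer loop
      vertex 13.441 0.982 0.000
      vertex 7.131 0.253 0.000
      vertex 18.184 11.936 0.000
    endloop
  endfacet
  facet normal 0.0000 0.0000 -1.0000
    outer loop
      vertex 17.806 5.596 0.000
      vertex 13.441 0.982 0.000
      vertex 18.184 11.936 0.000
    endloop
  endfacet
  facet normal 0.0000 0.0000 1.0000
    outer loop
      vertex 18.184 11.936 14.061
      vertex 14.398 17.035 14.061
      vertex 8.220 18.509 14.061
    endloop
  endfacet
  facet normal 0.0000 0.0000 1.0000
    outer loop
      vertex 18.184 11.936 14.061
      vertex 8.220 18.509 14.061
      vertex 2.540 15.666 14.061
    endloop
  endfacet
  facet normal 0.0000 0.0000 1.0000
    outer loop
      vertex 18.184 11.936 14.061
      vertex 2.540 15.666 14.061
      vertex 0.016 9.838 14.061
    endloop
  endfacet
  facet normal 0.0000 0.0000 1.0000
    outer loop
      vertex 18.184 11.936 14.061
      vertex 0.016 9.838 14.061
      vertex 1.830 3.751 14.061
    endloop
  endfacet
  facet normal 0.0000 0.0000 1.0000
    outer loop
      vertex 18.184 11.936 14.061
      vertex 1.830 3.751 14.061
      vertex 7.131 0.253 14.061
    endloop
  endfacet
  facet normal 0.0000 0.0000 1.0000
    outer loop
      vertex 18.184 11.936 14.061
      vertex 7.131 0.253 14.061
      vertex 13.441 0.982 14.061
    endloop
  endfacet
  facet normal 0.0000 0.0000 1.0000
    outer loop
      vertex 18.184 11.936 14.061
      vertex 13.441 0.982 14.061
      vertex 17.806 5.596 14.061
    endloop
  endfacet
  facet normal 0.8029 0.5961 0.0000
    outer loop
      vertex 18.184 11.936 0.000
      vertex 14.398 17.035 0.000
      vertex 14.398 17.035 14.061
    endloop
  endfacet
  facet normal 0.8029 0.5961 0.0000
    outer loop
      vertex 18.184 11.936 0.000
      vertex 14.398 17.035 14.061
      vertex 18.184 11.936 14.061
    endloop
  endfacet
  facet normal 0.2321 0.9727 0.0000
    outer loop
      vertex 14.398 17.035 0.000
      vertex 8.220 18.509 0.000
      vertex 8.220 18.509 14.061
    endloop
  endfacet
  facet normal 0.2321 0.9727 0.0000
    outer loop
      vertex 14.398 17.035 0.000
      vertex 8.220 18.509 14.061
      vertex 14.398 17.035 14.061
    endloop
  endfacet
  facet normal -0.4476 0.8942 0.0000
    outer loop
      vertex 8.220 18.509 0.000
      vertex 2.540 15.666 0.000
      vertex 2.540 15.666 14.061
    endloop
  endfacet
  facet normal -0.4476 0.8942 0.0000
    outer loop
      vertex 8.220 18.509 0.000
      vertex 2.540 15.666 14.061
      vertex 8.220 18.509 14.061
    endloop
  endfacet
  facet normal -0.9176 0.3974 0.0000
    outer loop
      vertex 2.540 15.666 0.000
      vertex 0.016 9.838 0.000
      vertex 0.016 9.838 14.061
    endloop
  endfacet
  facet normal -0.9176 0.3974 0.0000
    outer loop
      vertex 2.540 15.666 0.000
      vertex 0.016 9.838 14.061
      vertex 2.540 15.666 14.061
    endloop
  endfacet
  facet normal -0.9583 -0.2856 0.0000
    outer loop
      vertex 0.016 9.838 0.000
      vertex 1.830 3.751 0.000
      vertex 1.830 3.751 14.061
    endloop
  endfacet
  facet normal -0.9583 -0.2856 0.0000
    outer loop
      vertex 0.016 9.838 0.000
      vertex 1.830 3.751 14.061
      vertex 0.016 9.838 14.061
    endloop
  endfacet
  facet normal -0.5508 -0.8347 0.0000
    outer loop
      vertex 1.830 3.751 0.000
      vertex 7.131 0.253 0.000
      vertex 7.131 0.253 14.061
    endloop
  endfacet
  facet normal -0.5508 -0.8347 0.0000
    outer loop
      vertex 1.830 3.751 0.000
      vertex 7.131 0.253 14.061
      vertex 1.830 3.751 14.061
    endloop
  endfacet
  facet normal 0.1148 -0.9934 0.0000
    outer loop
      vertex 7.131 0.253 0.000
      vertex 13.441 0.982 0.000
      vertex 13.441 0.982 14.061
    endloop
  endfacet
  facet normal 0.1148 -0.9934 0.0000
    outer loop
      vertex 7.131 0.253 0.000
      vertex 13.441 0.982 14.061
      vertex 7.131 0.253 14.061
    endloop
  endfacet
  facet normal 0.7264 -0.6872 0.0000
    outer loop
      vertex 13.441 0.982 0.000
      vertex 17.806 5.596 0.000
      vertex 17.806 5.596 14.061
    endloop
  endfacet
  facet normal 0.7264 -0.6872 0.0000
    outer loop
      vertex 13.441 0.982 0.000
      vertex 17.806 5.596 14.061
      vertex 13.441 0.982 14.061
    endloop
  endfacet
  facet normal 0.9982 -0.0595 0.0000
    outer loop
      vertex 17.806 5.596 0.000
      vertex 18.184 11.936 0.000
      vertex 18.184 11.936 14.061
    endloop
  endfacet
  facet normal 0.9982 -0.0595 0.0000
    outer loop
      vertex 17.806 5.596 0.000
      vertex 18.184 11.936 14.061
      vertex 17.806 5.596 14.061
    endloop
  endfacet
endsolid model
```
; perimeter-only toolpath
G21 ; units = mm
G90 ; absolute positioning
G28 ; home
; layer 1
G0 Z1.758
G0 X18.184 Y11.936
G1 X14.398 Y17.035
G1 X8.220 Y18.509
G1 X2.540 Y15.666
G1 X0.016 Y9.838
G1 X1.830 Y3.751
G1 X7.131 Y0.253
G1 X13.441 Y0.982
G1 X17.806 Y5.596
G1 X18.184 Y11.936
; layer 2
G0 Z3.515
G0 X18.184 Y11.936
G1 X14.398 Y17.035
G1 X8.220 Y18.509
G1 X2.540 Y15.666
G1 X0.016 Y9.838
G1 X1.830 Y3.751
G1 X7.131 Y0.253
G1 X13.441 Y0.982
G1 X17.806 Y5.596
G1 X18.184 Y11.936
; layer 3
G0 Z5.273
G0 X18.184 Y11.936
G1 X14.398 Y17.035
G1 X8.220 Y18.509
G1 X2.540 Y15.666
G1 X0.016 Y9.838
G1 X1.830 Y3.751
G1 X7.131 Y0.253
G1 X13.441 Y0.982
G1 X17.806 Y5.596
G1 X18.184 Y11.936
; layer 4
G0 Z7.030
G0 X18.184 Y11.936
G1 X14.398 Y17.035
G1 X8.220 Y18.509
G1 X2.540 Y15.666
G1 X0.016 Y9.838
G1 X1.830 Y3.751
G1 X7.131 Y0.253
G1 X13.441 Y0.982
G1 X17.806 Y5.596
G1 X18.184 Y11.936
; layer 5
G0 Z8.788
G0 X18.184 Y11.936
G1 X14.398 Y17.035
G1 X8.220 Y18.509
G1 X2.540 Y15.666
G1 X0.016 Y9.838
G1 X1.830 Y3.751
G1 X7.131 Y0.253
G1 X13.441 Y0.982
G1 X17.806 Y5.596
G1 X18.184 Y11.936
; layer 6
G0 Z10.546
G0 X18.184 Y11.936
G1 X14.398 Y17.035
G1 X8.220 Y18.509
G1 X2.540 Y15.666
G1 X0.016 Y9.838
G1 X1.830 Y3.751
G1 X7.131 Y0.253
G1 X13.441 Y0.982
G1 X17.806 Y5.596
G1 X18.184 Y11.936
; layer 7
G0 Z12.303
G0 X18.184 Y11.936
G1 X14.398 Y17.035
G1 X8.220 Y18.509
G1 X2.540 Y15.666
G1 X0.016 Y9.838
G1 X1.830 Y3.751
G1 X7.131 Y0.253
G1 X13.441 Y0.982
G1 X17.806 Y5.596
G1 X18.184 Y11.936
; layer 8
G0 Z14.061
G0 X18.184 Y11.936
G1 X14.398 Y17.035
G1 X8.220 Y18.509
G1 X2.540 Y15.666
G1 X0.016 Y9.838
G1 X1.830 Y3.751
G1 X7.131 Y0.253
G1 X13.441 Y0.982
G1 X17.806 Y5.596
G1 X18.184 Y11.936
M2 ; end

The solid is a regular 9-sided prism (a cylinder approximated with 9 flat sides), circumscribed radius ≈ 9.29 mm, height ≈ 14.1 mm. Slicing at Δz = 1.758 mm — 8 equal slices spanning the solid's height, so layer i sits at z = i·h/8 — gives 8 non-empty perimeters. Each is a 9-segment closed polygon; G0 lifts to the layer z and rapids to the start vertex, then G1 traces the edges.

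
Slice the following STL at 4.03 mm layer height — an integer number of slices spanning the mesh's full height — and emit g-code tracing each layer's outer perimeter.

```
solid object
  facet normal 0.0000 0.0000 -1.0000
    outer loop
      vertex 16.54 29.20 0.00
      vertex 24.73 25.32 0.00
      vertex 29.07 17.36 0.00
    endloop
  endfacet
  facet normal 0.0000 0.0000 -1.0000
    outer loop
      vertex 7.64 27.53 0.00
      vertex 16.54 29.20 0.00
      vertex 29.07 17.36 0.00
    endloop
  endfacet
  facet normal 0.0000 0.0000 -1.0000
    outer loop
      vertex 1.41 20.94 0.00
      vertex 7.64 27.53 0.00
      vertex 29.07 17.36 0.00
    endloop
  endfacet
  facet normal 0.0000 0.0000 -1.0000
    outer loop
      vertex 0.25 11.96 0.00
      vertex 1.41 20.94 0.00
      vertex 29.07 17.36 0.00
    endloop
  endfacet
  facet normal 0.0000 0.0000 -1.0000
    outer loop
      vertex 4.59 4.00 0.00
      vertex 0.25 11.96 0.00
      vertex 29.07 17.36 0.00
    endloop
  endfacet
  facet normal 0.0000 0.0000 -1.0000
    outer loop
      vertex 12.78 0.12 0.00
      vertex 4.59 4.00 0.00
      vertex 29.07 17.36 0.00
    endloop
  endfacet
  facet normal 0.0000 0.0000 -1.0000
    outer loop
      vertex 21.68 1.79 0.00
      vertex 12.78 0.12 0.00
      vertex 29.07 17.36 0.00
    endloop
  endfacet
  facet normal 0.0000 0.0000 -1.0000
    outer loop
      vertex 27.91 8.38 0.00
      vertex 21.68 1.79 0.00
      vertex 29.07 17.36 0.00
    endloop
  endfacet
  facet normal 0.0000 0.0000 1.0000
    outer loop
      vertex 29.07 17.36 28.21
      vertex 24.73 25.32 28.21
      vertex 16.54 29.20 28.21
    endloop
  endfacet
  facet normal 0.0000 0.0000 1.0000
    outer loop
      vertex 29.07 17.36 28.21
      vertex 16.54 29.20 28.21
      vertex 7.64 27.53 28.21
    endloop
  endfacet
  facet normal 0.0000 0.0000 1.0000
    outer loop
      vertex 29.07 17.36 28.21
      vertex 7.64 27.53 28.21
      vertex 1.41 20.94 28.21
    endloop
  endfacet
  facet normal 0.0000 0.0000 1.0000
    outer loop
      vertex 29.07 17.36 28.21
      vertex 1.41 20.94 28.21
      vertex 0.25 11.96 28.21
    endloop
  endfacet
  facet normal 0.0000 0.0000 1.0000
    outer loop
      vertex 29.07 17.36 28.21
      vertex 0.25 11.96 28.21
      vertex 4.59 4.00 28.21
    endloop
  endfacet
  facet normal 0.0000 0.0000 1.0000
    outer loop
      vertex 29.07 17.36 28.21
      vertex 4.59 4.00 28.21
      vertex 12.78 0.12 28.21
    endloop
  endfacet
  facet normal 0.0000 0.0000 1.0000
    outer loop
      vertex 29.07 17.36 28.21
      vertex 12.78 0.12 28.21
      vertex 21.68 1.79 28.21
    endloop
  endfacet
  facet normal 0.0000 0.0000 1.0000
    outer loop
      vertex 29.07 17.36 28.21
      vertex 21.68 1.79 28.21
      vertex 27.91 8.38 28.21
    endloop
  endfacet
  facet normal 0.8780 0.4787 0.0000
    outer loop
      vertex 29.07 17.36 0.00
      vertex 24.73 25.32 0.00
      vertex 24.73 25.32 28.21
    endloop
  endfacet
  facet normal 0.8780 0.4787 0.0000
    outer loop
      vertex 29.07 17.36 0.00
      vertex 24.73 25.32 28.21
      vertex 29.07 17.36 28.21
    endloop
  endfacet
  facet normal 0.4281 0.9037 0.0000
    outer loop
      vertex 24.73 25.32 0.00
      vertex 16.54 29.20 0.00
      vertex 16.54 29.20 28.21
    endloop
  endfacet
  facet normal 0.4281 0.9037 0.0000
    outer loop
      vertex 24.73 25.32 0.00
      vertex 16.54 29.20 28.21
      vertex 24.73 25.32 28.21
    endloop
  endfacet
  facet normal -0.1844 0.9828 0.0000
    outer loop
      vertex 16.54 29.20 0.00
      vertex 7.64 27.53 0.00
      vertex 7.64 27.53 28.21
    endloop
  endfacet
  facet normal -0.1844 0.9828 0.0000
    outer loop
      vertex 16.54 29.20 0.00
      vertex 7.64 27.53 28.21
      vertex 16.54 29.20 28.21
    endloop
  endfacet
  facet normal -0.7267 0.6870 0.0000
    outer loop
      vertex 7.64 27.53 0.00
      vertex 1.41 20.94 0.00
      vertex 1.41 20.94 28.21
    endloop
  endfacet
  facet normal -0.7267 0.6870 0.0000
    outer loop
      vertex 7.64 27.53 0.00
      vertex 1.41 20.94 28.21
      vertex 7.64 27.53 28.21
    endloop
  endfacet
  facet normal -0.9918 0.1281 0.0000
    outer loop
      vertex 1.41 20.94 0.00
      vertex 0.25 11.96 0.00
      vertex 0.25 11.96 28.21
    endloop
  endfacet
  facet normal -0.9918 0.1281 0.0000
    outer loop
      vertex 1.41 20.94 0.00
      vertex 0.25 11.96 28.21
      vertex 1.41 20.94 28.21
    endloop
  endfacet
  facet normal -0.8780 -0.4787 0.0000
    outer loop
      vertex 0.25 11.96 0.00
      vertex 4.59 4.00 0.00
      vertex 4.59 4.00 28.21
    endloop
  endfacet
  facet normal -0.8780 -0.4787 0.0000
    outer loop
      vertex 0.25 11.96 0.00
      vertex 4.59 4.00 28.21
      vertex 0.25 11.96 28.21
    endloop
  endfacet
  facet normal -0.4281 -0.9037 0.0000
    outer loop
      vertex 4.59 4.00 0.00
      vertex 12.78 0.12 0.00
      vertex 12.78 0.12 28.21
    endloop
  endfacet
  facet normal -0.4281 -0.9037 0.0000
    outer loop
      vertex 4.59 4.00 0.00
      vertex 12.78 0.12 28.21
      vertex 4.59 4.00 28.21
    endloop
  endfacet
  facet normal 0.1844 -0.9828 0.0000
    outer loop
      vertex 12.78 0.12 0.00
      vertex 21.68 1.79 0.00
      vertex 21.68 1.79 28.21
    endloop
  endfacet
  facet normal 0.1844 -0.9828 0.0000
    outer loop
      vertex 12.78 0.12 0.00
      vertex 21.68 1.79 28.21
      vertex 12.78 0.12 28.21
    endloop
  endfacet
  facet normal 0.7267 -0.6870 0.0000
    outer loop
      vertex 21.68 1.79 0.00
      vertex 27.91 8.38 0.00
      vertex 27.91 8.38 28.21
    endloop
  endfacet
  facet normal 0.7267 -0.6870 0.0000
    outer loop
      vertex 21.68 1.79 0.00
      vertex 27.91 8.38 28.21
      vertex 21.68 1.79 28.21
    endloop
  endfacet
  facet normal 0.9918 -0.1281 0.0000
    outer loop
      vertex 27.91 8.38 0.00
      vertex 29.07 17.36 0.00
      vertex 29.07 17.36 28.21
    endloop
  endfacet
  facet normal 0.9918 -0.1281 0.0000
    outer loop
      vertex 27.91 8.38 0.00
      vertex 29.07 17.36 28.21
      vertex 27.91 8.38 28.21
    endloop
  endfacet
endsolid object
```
; perimeter-only toolpath
G21 ; units = mm
G90 ; absolute positioning
G28 ; home
; layer 1
G0 Z4.03
G0 X29.07 Y17.36
G1 X24.73 Y25.32
G1 X16.54 Y29.20
G1 X7.64 Y27.53
G1 X1.41 Y20.94
G1 X0.25 Y11.96
G1 X4.59 Y4.00
G1 X12.78 Y0.12
G1 X21.68 Y1.79
G1 X27.91 Y8.38
G1 X29.07 Y17.36
; layer 2
G0 Z8.06
G0 X29.07 Y17.36
G1 X24.73 Y25.32
G1 X16.54 Y29.20
G1 X7.64 Y27.53
G1 X1.41 Y20.94
G1 X0.25 Y11.96
G1 X4.59 Y4.00
G1 X12.78 Y0.12
G1 X21.68 Y1.79
G1 X27.91 Y8.38
G1 X29.07 Y17.36
; layer 3
G0 Z12.09
G0 X29.07 Y17.36
G1 X24.73 Y25.32
G1 X16.54 Y29.20
G1 X7.64 Y27.53
G1 X1.41 Y20.94
G1 X0.25 Y11.96
G1 X4.59 Y4.00
G1 X12.78 Y0.12
G1 X21.68 Y1.79
G1 X27.91 Y8.38
G1 X29.07 Y17.36
; layer 4
G0 Z16.12
G0 X29.07 Y17.36
G1 X24.73 Y25.32
G1 X16.54 Y29.20
G1 X7.64 Y27.53
G1 X1.41 Y20.94
G1 X0.25 Y11.96
G1 X4.59 Y4.00
G1 X12.78 Y0.12
G1 X21.68 Y1.79
G1 X27.91 Y8.38
G1 X29.07 Y17.36
; layer 5
G0 Z20.15
G0 X29.07 Y17.36
G1 X24.73 Y25.32
G1 X16.54 Y29.20
G1 X7.64 Y27.53
G1 X1.41 Y20.94
G1 X0.25 Y11.96
G1 X4.59 Y4.00
G1 X12.78 Y0.12
G1 X21.68 Y1.79
G1 X27.91 Y8.38
G1 X29.07 Y17.36
; layer 6
G0 Z24.18
G0 X29.07 Y17.36
G1 X24.73 Y25.32
G1 X16.54 Y29.20
G1 X7.64 Y27.53
G1 X1.41 Y20.94
G1 X0.25 Y11.96
G1 X4.59 Y4.00
G1 X12.78 Y0.12
G1 X21.68 Y1.79
G1 X27.91 Y8.38
G1 X29.07 Y17.36
; layer 7
G0 Z28.21
G0 X29.07 Y17.36
G1 X24.73 Y25.32
G1 X16.54 Y29.20
G1 X7.64 Y27.53
G1 X1.41 Y20.94
G1 X0.25 Y11.96
G1 X4.59 Y4.00
G1 X12.78 Y0.12
G1 X21.68 Y1.79
G1 X27.91 Y8.38
G1 X29.07 Y17.36
M2 ; end

The solid is a regular 10-sided prism (a cylinder approximated with 10 flat sides), circumscribed radius ≈ 14.7 mm, height ≈ 28.2 mm. Slicing at Δz = 4.03 mm — 7 equal slices spanning the solid's height, so layer i sits at z = i·h/7 — gives 7 non-empty perimeters. Each is a 10-segment closed polygon; G0 lifts to the layer z and rapids to the start vertex, then G1 traces the edges.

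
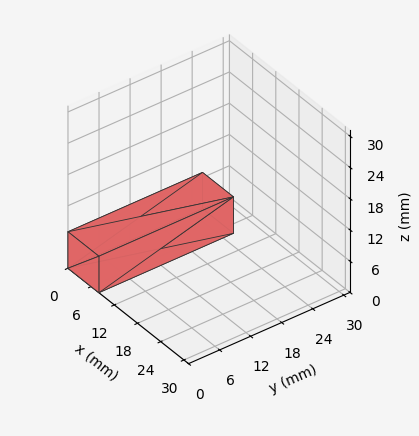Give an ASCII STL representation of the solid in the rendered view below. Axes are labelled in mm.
Reading the render: the shape is a rectangular box, roughly 8 × 26 mm footprint and 7 mm tall (dimensions read to the nearest mm from the axis ticks). For the STL, each face is triangulated and given an outward normal.

solid part
  facet normal 0.0000 0.0000 -1.0000
    outer loop
      vertex 8.000 26.000 0.000
      vertex 8.000 0.000 0.000
      vertex 0.000 0.000 0.000
    endloop
  endfacet
  facet normal 0.0000 0.0000 -1.0000
    outer loop
      vertex 0.000 26.000 0.000
      vertex 8.000 26.000 0.000
      vertex 0.000 0.000 0.000
    endloop
  endfacet
  facet normal 0.0000 0.0000 1.0000
    outer loop
      vertex 0.000 0.000 7.000
      vertex 8.000 0.000 7.000
      vertex 8.000 26.000 7.000
    endloop
  endfacet
  facet normal 0.0000 0.0000 1.0000
    outer loop
      vertex 0.000 0.000 7.000
      vertex 8.000 26.000 7.000
      vertex 0.000 26.000 7.000
    endloop
  endfacet
  facet normal 0.0000 -1.0000 0.0000
    outer loop
      vertex 0.000 0.000 0.000
      vertex 8.000 0.000 0.000
      vertex 8.000 0.000 7.000
    endloop
  endfacet
  facet normal 0.0000 -1.0000 0.0000
    outer loop
      vertex 0.000 0.000 0.000
      vertex 8.000 0.000 7.000
      vertex 0.000 0.000 7.000
    endloop
  endfacet
  facet normal 0.0000 1.0000 0.0000
    outer loop
      vertex 8.000 26.000 7.000
      vertex 8.000 26.000 0.000
      vertex 0.000 26.000 0.000
    endloop
  endfacet
  facet normal 0.0000 1.0000 0.0000
    outer loop
      vertex 0.000 26.000 7.000
      vertex 8.000 26.000 7.000
      vertex 0.000 26.000 0.000
    endloop
  endfacet
  facet normal -1.0000 0.0000 0.0000
    outer loop
      vertex 0.000 26.000 7.000
      vertex 0.000 26.000 0.000
      vertex 0.000 0.000 0.000
    endloop
  endfacet
  facet normal -1.0000 0.0000 0.0000
    outer loop
      vertex 0.000 0.000 7.000
      vertex 0.000 26.000 7.000
      vertex 0.000 0.000 0.000
    endloop
  endfacet
  facet normal 1.0000 0.0000 0.0000
    outer loop
      vertex 8.000 0.000 0.000
      vertex 8.000 26.000 0.000
      vertex 8.000 26.000 7.000
    endloop
  endfacet
  facet normal 1.0000 0.0000 0.0000
    outer loop
      vertex 8.000 0.000 0.000
      vertex 8.000 26.000 7.000
      vertex 8.000 0.000 7.000
    endloop
  endfacet
endsolid part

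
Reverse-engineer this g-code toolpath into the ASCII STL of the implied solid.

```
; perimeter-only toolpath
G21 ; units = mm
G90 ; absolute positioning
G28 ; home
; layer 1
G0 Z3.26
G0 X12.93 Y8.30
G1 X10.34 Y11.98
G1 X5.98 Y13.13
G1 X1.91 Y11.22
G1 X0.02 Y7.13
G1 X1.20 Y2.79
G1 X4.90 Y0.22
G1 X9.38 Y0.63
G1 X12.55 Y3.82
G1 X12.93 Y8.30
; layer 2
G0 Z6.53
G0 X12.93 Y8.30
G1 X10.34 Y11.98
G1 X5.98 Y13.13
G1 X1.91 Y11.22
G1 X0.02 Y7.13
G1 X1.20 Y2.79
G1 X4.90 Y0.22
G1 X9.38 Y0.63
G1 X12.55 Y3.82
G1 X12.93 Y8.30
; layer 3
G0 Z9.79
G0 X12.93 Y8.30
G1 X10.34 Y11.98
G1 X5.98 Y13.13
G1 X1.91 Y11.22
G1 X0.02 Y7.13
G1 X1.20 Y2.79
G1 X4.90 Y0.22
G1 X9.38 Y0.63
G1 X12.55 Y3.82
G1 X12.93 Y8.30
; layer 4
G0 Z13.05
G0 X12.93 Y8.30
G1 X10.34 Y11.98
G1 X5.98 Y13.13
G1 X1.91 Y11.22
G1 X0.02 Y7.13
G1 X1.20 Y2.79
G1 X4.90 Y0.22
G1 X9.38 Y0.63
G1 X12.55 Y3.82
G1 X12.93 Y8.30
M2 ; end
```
solid part
  facet normal 0.0000 0.0000 -1.0000
    outer loop
      vertex 5.98 13.13 0.00
      vertex 10.34 11.98 0.00
      vertex 12.93 8.30 0.00
    endloop
  endfacet
  facet normal 0.0000 0.0000 -1.0000
    outer loop
      vertex 1.91 11.22 0.00
      vertex 5.98 13.13 0.00
      vertex 12.93 8.30 0.00
    endloop
  endfacet
  facet normal 0.0000 0.0000 -1.0000
    outer loop
      vertex 0.02 7.13 0.00
      vertex 1.91 11.22 0.00
      vertex 12.93 8.30 0.00
    endloop
  endfacet
  facet normal 0.0000 0.0000 -1.0000
    outer loop
      vertex 1.20 2.79 0.00
      vertex 0.02 7.13 0.00
      vertex 12.93 8.30 0.00
    endloop
  endfacet
  facet normal 0.0000 0.0000 -1.0000
    outer loop
      vertex 4.90 0.22 0.00
      vertex 1.20 2.79 0.00
      vertex 12.93 8.30 0.00
    endloop
  endfacet
  facet normal 0.0000 0.0000 -1.0000
    outer loop
      vertex 9.38 0.63 0.00
      vertex 4.90 0.22 0.00
      vertex 12.93 8.30 0.00
    endloop
  endfacet
  facet normal 0.0000 0.0000 -1.0000
    outer loop
      vertex 12.55 3.82 0.00
      vertex 9.38 0.63 0.00
      vertex 12.93 8.30 0.00
    endloop
  endfacet
  facet normal 0.0000 0.0000 1.0000
    outer loop
      vertex 12.93 8.30 13.05
      vertex 10.34 11.98 13.05
      vertex 5.98 13.13 13.05
    endloop
  endfacet
  facet normal 0.0000 0.0000 1.0000
    outer loop
      vertex 12.93 8.30 13.05
      vertex 5.98 13.13 13.05
      vertex 1.91 11.22 13.05
    endloop
  endfacet
  facet normal 0.0000 0.0000 1.0000
    outer loop
      vertex 12.93 8.30 13.05
      vertex 1.91 11.22 13.05
      vertex 0.02 7.13 13.05
    endloop
  endfacet
  facet normal 0.0000 0.0000 1.0000
    outer loop
      vertex 12.93 8.30 13.05
      vertex 0.02 7.13 13.05
      vertex 1.20 2.79 13.05
    endloop
  endfacet
  facet normal 0.0000 0.0000 1.0000
    outer loop
      vertex 12.93 8.30 13.05
      vertex 1.20 2.79 13.05
      vertex 4.90 0.22 13.05
    endloop
  endfacet
  facet normal 0.0000 0.0000 1.0000
    outer loop
      vertex 12.93 8.30 13.05
      vertex 4.90 0.22 13.05
      vertex 9.38 0.63 13.05
    endloop
  endfacet
  facet normal 0.0000 0.0000 1.0000
    outer loop
      vertex 12.93 8.30 13.05
      vertex 9.38 0.63 13.05
      vertex 12.55 3.82 13.05
    endloop
  endfacet
  facet normal 0.8178 0.5755 0.0000
    outer loop
      vertex 12.93 8.30 0.00
      vertex 10.34 11.98 0.00
      vertex 10.34 11.98 13.05
    endloop
  endfacet
  facet normal 0.8178 0.5755 0.0000
    outer loop
      vertex 12.93 8.30 0.00
      vertex 10.34 11.98 13.05
      vertex 12.93 8.30 13.05
    endloop
  endfacet
  facet normal 0.2550 0.9669 0.0000
    outer loop
      vertex 10.34 11.98 0.00
      vertex 5.98 13.13 0.00
      vertex 5.98 13.13 13.05
    endloop
  endfacet
  facet normal 0.2550 0.9669 0.0000
    outer loop
      vertex 10.34 11.98 0.00
      vertex 5.98 13.13 13.05
      vertex 10.34 11.98 13.05
    endloop
  endfacet
  facet normal -0.4248 0.9053 0.0000
    outer loop
      vertex 5.98 13.13 0.00
      vertex 1.91 11.22 0.00
      vertex 1.91 11.22 13.05
    endloop
  endfacet
  facet normal -0.4248 0.9053 0.0000
    outer loop
      vertex 5.98 13.13 0.00
      vertex 1.91 11.22 13.05
      vertex 5.98 13.13 13.05
    endloop
  endfacet
  facet normal -0.9078 0.4195 0.0000
    outer loop
      vertex 1.91 11.22 0.00
      vertex 0.02 7.13 0.00
      vertex 0.02 7.13 13.05
    endloop
  endfacet
  facet normal -0.9078 0.4195 0.0000
    outer loop
      vertex 1.91 11.22 0.00
      vertex 0.02 7.13 13.05
      vertex 1.91 11.22 13.05
    endloop
  endfacet
  facet normal -0.9650 -0.2624 0.0000
    outer loop
      vertex 0.02 7.13 0.00
      vertex 1.20 2.79 0.00
      vertex 1.20 2.79 13.05
    endloop
  endfacet
  facet normal -0.9650 -0.2624 0.0000
    outer loop
      vertex 0.02 7.13 0.00
      vertex 1.20 2.79 13.05
      vertex 0.02 7.13 13.05
    endloop
  endfacet
  facet normal -0.5705 -0.8213 0.0000
    outer loop
      vertex 1.20 2.79 0.00
      vertex 4.90 0.22 0.00
      vertex 4.90 0.22 13.05
    endloop
  endfacet
  facet normal -0.5705 -0.8213 0.0000
    outer loop
      vertex 1.20 2.79 0.00
      vertex 4.90 0.22 13.05
      vertex 1.20 2.79 13.05
    endloop
  endfacet
  facet normal 0.0911 -0.9958 0.0000
    outer loop
      vertex 4.90 0.22 0.00
      vertex 9.38 0.63 0.00
      vertex 9.38 0.63 13.05
    endloop
  endfacet
  facet normal 0.0911 -0.9958 0.0000
    outer loop
      vertex 4.90 0.22 0.00
      vertex 9.38 0.63 13.05
      vertex 4.90 0.22 13.05
    endloop
  endfacet
  facet normal 0.7093 -0.7049 0.0000
    outer loop
      vertex 9.38 0.63 0.00
      vertex 12.55 3.82 0.00
      vertex 12.55 3.82 13.05
    endloop
  endfacet
  facet normal 0.7093 -0.7049 0.0000
    outer loop
      vertex 9.38 0.63 0.00
      vertex 12.55 3.82 13.05
      vertex 9.38 0.63 13.05
    endloop
  endfacet
  facet normal 0.9964 -0.0845 0.0000
    outer loop
      vertex 12.55 3.82 0.00
      vertex 12.93 8.30 0.00
      vertex 12.93 8.30 13.05
    endloop
  endfacet
  facet normal 0.9964 -0.0845 0.0000
    outer loop
      vertex 12.55 3.82 0.00
      vertex 12.93 8.30 13.05
      vertex 12.55 3.82 13.05
    endloop
  endfacet
endsolid part

The G0 Z moves step by Δz≈3.26 mm. Every layer's G1 loop is the same polygon, so the solid is a straight extrusion of it from z=0 to z≈13.1. Closing with flat bottom and top caps and triangulating gives 32 facets — a regular 9-sided prism (a cylinder approximated with 9 flat sides), circumscribed radius ≈ 6.58 mm, height ≈ 13.1 mm.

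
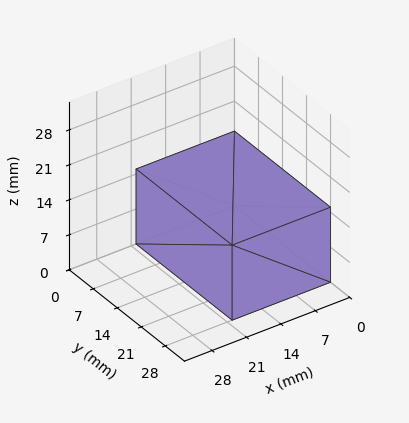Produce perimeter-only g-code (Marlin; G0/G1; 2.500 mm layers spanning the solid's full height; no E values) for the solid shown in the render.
Reading the render: the shape is a rectangular box, roughly 20 × 28 mm footprint and 15 mm tall (dimensions read to the nearest mm from the axis ticks). For the g-code, the solid's height is divided into equal slices at the stated Δz and each level perimeter traced with G1 moves after a G0 lift.

; perimeter-only toolpath
G21 ; units = mm
G90 ; absolute positioning
G28 ; home
; layer 1
G0 Z2.500
G0 X0.000 Y0.000
G1 X20.000 Y0.000
G1 X20.000 Y28.000
G1 X0.000 Y28.000
G1 X0.000 Y0.000
; layer 2
G0 Z5.000
G0 X0.000 Y0.000
G1 X20.000 Y0.000
G1 X20.000 Y28.000
G1 X0.000 Y28.000
G1 X0.000 Y0.000
; layer 3
G0 Z7.500
G0 X0.000 Y0.000
G1 X20.000 Y0.000
G1 X20.000 Y28.000
G1 X0.000 Y28.000
G1 X0.000 Y0.000
; layer 4
G0 Z10.000
G0 X0.000 Y0.000
G1 X20.000 Y0.000
G1 X20.000 Y28.000
G1 X0.000 Y28.000
G1 X0.000 Y0.000
; layer 5
G0 Z12.500
G0 X0.000 Y0.000
G1 X20.000 Y0.000
G1 X20.000 Y28.000
G1 X0.000 Y28.000
G1 X0.000 Y0.000
; layer 6
G0 Z15.000
G0 X0.000 Y0.000
G1 X20.000 Y0.000
G1 X20.000 Y28.000
G1 X0.000 Y28.000
G1 X0.000 Y0.000
M2 ; end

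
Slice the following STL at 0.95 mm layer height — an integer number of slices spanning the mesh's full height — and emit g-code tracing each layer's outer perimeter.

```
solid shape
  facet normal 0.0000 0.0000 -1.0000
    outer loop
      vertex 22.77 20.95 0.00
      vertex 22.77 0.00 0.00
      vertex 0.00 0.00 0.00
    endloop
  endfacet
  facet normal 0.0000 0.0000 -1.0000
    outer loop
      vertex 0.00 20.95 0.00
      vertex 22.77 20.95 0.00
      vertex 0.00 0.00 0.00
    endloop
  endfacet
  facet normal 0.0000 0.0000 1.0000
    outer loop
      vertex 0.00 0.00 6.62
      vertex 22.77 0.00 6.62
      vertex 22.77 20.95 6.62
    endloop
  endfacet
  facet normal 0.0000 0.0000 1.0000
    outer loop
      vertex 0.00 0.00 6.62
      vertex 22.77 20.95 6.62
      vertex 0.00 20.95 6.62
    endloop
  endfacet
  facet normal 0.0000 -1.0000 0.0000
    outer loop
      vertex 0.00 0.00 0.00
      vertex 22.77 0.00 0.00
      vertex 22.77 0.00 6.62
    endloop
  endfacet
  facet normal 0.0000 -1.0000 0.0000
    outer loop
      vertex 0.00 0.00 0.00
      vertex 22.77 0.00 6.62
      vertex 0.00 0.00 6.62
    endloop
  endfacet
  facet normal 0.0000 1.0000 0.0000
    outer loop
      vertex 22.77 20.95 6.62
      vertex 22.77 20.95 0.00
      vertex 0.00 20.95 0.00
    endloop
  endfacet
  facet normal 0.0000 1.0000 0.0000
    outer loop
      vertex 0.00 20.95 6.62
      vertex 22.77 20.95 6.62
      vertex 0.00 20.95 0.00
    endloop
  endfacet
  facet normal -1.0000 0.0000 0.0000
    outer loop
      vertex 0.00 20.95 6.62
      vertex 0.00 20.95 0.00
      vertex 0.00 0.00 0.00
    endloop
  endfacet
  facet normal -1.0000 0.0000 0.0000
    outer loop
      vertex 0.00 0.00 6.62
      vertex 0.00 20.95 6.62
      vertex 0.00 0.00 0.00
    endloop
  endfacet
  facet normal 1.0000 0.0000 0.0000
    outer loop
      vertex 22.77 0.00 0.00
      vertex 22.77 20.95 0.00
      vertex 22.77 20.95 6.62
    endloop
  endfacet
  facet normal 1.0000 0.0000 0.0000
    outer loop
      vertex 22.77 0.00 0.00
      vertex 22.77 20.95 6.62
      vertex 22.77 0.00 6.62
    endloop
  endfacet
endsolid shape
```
; perimeter-only toolpath
G21 ; units = mm
G90 ; absolute positioning
G28 ; home
; layer 1
G0 Z0.95
G0 X0.00 Y0.00
G1 X22.77 Y0.00
G1 X22.77 Y20.95
G1 X0.00 Y20.95
G1 X0.00 Y0.00
; layer 2
G0 Z1.89
G0 X0.00 Y0.00
G1 X22.77 Y0.00
G1 X22.77 Y20.95
G1 X0.00 Y20.95
G1 X0.00 Y0.00
; layer 3
G0 Z2.84
G0 X0.00 Y0.00
G1 X22.77 Y0.00
G1 X22.77 Y20.95
G1 X0.00 Y20.95
G1 X0.00 Y0.00
; layer 4
G0 Z3.78
G0 X0.00 Y0.00
G1 X22.77 Y0.00
G1 X22.77 Y20.95
G1 X0.00 Y20.95
G1 X0.00 Y0.00
; layer 5
G0 Z4.73
G0 X0.00 Y0.00
G1 X22.77 Y0.00
G1 X22.77 Y20.95
G1 X0.00 Y20.95
G1 X0.00 Y0.00
; layer 6
G0 Z5.67
G0 X0.00 Y0.00
G1 X22.77 Y0.00
G1 X22.77 Y20.95
G1 X0.00 Y20.95
G1 X0.00 Y0.00
; layer 7
G0 Z6.62
G0 X0.00 Y0.00
G1 X22.77 Y0.00
G1 X22.77 Y20.95
G1 X0.00 Y20.95
G1 X0.00 Y0.00
M2 ; end

The solid is a rectangular box, roughly 22.8 × 20.9 mm footprint and 6.62 mm tall. Slicing at Δz = 0.95 mm — 7 equal slices spanning the solid's height, so layer i sits at z = i·h/7 — gives 7 non-empty perimeters. Each is a 4-segment closed polygon; G0 lifts to the layer z and rapids to the start vertex, then G1 traces the edges.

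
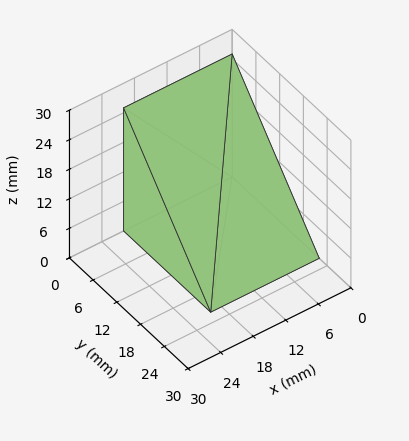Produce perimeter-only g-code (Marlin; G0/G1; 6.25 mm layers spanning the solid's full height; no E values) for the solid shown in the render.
Reading the render: the shape is a wedge (ramp): 20 × 22 mm base, rising to 25 mm along the y=0 edge and sloping linearly to z=0 at y=22 (dimensions read to the nearest mm from the axis ticks). For the g-code, the solid's height is divided into equal slices at the stated Δz and each level perimeter traced with G1 moves after a G0 lift.

; perimeter-only toolpath
G21 ; units = mm
G90 ; absolute positioning
G28 ; home
; layer 1
G0 Z6.25
G0 X0.00 Y0.00
G1 X20.00 Y0.00
G1 X20.00 Y16.50
G1 X0.00 Y16.50
G1 X0.00 Y0.00
; layer 2
G0 Z12.50
G0 X0.00 Y0.00
G1 X20.00 Y0.00
G1 X20.00 Y11.00
G1 X0.00 Y11.00
G1 X0.00 Y0.00
; layer 3
G0 Z18.75
G0 X0.00 Y0.00
G1 X20.00 Y0.00
G1 X20.00 Y5.50
G1 X0.00 Y5.50
G1 X0.00 Y0.00
M2 ; end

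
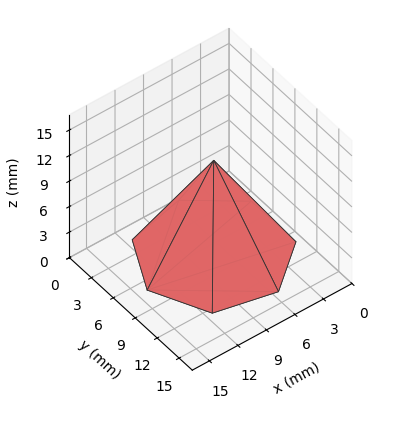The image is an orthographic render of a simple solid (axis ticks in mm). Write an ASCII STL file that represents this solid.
Reading the render: the shape is a regular 7-sided pyramid, base circumscribed radius ≈ 7 mm, apex at z ≈ 11 mm (dimensions read to the nearest mm from the axis ticks). For the STL, each face is triangulated and given an outward normal.

solid part
  facet normal 0.0000 0.0000 -1.0000
    outer loop
      vertex 5.442 13.824 0.000
      vertex 11.364 12.473 0.000
      vertex 14.000 7.000 0.000
    endloop
  endfacet
  facet normal 0.0000 0.0000 -1.0000
    outer loop
      vertex 0.693 10.037 0.000
      vertex 5.442 13.824 0.000
      vertex 14.000 7.000 0.000
    endloop
  endfacet
  facet normal 0.0000 0.0000 -1.0000
    outer loop
      vertex 0.693 3.963 0.000
      vertex 0.693 10.037 0.000
      vertex 14.000 7.000 0.000
    endloop
  endfacet
  facet normal 0.0000 0.0000 -1.0000
    outer loop
      vertex 5.442 0.176 0.000
      vertex 0.693 3.963 0.000
      vertex 14.000 7.000 0.000
    endloop
  endfacet
  facet normal 0.0000 0.0000 -1.0000
    outer loop
      vertex 11.364 1.527 0.000
      vertex 5.442 0.176 0.000
      vertex 14.000 7.000 0.000
    endloop
  endfacet
  facet normal 0.7816 0.3764 0.4974
    outer loop
      vertex 14.000 7.000 0.000
      vertex 11.364 12.473 0.000
      vertex 7.000 7.000 11.000
    endloop
  endfacet
  facet normal 0.1930 0.8458 0.4974
    outer loop
      vertex 11.364 12.473 0.000
      vertex 5.442 13.824 0.000
      vertex 7.000 7.000 11.000
    endloop
  endfacet
  facet normal -0.5409 0.6783 0.4974
    outer loop
      vertex 5.442 13.824 0.000
      vertex 0.693 10.037 0.000
      vertex 7.000 7.000 11.000
    endloop
  endfacet
  facet normal -0.8675 0.0000 0.4974
    outer loop
      vertex 0.693 10.037 0.000
      vertex 0.693 3.963 0.000
      vertex 7.000 7.000 11.000
    endloop
  endfacet
  facet normal -0.5409 -0.6783 0.4974
    outer loop
      vertex 0.693 3.963 0.000
      vertex 5.442 0.176 0.000
      vertex 7.000 7.000 11.000
    endloop
  endfacet
  facet normal 0.1930 -0.8458 0.4974
    outer loop
      vertex 5.442 0.176 0.000
      vertex 11.364 1.527 0.000
      vertex 7.000 7.000 11.000
    endloop
  endfacet
  facet normal 0.7816 -0.3764 0.4974
    outer loop
      vertex 11.364 1.527 0.000
      vertex 14.000 7.000 0.000
      vertex 7.000 7.000 11.000
    endloop
  endfacet
endsolid part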